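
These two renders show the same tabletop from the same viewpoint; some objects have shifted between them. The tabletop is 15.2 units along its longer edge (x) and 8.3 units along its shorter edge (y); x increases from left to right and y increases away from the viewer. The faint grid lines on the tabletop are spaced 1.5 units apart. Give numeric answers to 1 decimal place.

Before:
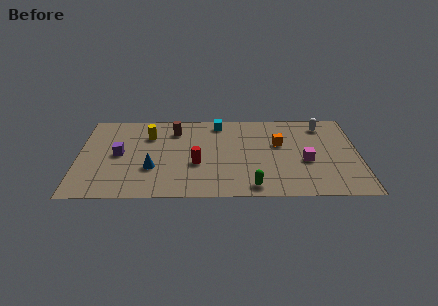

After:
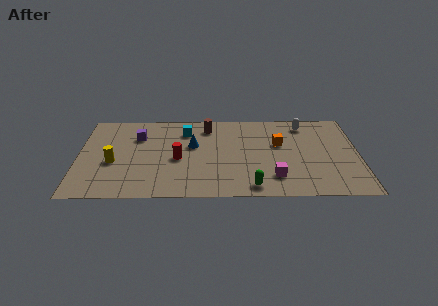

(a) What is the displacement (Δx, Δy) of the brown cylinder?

(1.8, 0.3)

The brown cylinder started near (5.2, 6.5) and ended near (7.0, 6.8).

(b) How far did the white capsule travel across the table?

1.0

The white capsule moved from about (13.3, 6.9) to (12.3, 7.0), a distance of √(1.0² + 0.1²) ≈ 1.0.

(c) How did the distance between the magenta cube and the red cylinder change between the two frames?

-0.4

The distance was about 5.9 in the first image and 5.5 in the second, so they moved 0.4 units closer together.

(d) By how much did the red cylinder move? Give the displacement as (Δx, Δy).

(-1.0, 0.5)

The red cylinder was at about (6.4, 3.2) and moved to about (5.4, 3.7).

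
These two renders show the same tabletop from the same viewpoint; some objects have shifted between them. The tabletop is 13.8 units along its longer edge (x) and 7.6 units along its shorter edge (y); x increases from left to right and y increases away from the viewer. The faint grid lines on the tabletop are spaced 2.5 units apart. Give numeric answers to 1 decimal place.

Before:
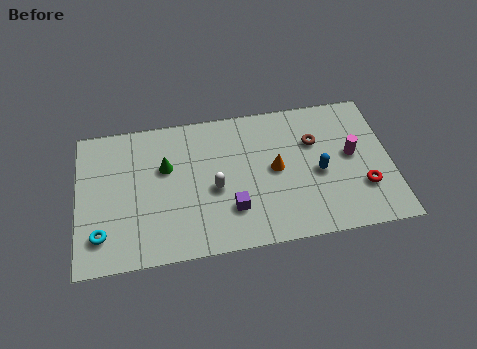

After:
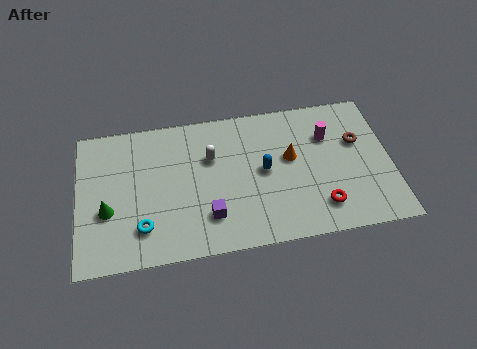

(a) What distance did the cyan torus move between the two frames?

1.8

The cyan torus was near (1.0, 1.7) before and (2.8, 1.8) after, so it travelled √(1.8² + 0.1²) ≈ 1.8 units.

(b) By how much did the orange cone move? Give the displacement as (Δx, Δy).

(0.7, 0.5)

The orange cone started near (8.7, 3.9) and ended near (9.4, 4.4).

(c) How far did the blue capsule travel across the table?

2.5

The blue capsule was near (10.6, 3.4) before and (8.2, 3.9) after, so it travelled √(2.4² + 0.5²) ≈ 2.5 units.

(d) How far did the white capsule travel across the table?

1.7

The white capsule moved from about (6.0, 3.3) to (5.9, 5.0), a distance of √(0.1² + 1.7²) ≈ 1.7.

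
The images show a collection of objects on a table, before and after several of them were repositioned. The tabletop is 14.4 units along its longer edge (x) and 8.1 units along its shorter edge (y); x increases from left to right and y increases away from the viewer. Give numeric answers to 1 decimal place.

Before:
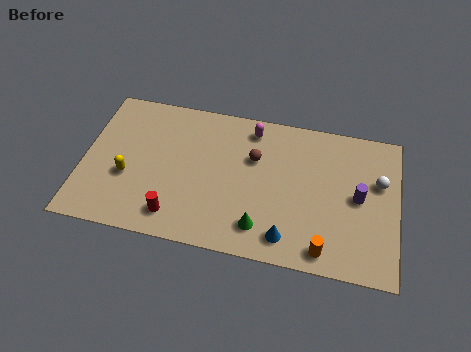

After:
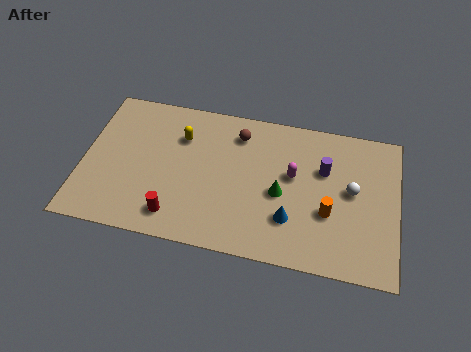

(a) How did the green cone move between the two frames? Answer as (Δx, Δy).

(0.8, 2.0)

The green cone started near (8.3, 1.6) and ended near (9.1, 3.6).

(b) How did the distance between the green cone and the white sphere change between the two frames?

-3.0

The distance was about 6.3 in the first image and 3.3 in the second, so they moved 3.0 units closer together.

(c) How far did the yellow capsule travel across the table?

3.5

From (2.1, 3.1) to (4.4, 5.8), the yellow capsule covered √(2.3² + 2.7²) ≈ 3.5 units.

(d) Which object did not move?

the red cylinder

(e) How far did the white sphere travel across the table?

1.4

The white sphere moved from about (13.5, 5.1) to (12.3, 4.4), a distance of √(1.2² + 0.7²) ≈ 1.4.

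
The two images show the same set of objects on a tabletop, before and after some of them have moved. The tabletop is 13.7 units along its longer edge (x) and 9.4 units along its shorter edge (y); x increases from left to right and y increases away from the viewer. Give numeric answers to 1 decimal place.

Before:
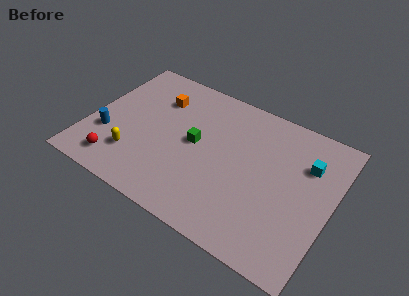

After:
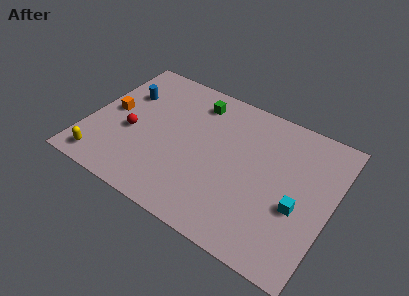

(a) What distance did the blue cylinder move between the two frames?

3.3

From (1.2, 3.1) to (1.7, 6.4), the blue cylinder covered √(0.5² + 3.3²) ≈ 3.3 units.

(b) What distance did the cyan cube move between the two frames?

2.9

The cyan cube moved from about (12.1, 6.6) to (12.0, 3.7), a distance of √(0.1² + 2.9²) ≈ 2.9.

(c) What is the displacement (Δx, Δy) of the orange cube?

(-2.3, -2.1)

The orange cube was at about (3.5, 6.9) and moved to about (1.2, 4.8).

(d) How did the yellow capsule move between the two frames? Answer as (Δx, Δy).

(-1.6, -1.2)

The yellow capsule started near (2.9, 2.4) and ended near (1.3, 1.2).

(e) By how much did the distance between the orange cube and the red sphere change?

-4.0

The distance was about 5.6 in the first image and 1.6 in the second, so they moved 4.0 units closer together.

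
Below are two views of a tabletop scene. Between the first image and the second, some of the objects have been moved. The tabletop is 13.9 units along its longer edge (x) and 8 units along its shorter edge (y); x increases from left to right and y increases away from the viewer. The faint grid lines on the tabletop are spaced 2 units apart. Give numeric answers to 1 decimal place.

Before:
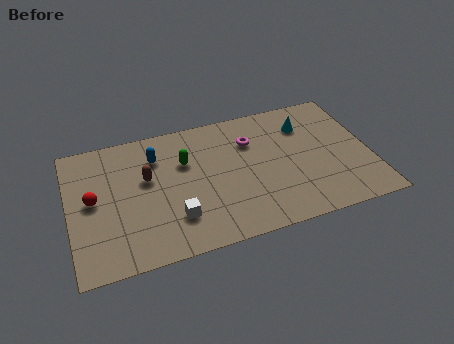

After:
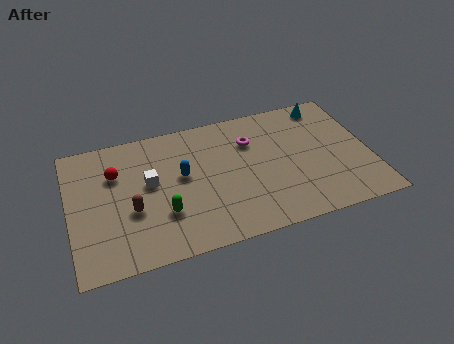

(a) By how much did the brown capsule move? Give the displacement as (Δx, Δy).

(-0.8, -1.7)

The brown capsule was at about (3.6, 4.8) and moved to about (2.8, 3.1).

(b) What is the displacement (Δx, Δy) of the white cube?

(-1.0, 2.4)

The white cube started near (4.7, 2.1) and ended near (3.7, 4.5).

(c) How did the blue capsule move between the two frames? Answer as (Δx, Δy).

(1.1, -1.5)

The blue capsule was at about (4.1, 6.0) and moved to about (5.2, 4.5).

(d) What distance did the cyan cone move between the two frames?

1.5

The cyan cone was near (11.1, 6.0) before and (12.2, 7.0) after, so it travelled √(1.1² + 1.0²) ≈ 1.5 units.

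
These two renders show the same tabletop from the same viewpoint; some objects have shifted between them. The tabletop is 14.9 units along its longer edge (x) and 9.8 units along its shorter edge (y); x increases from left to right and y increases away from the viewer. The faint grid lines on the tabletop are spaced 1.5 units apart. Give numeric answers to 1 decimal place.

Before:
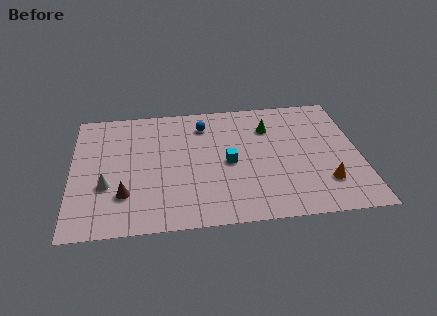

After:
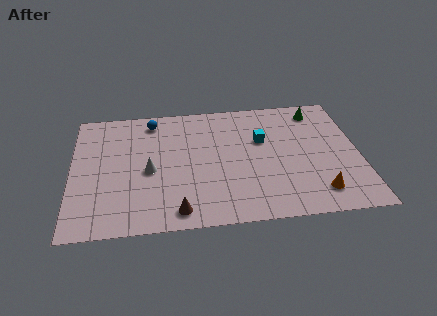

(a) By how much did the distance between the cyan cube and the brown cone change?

+1.0

They were about 5.7 units apart before and 6.7 after — 1.0 units further apart.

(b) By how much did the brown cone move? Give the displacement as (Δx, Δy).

(2.7, -1.5)

The brown cone was at about (2.7, 2.7) and moved to about (5.4, 1.2).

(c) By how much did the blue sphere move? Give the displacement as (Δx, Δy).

(-2.7, 0.6)

From the two frames, the blue sphere sits at roughly (6.9, 7.8) before and (4.2, 8.4) after.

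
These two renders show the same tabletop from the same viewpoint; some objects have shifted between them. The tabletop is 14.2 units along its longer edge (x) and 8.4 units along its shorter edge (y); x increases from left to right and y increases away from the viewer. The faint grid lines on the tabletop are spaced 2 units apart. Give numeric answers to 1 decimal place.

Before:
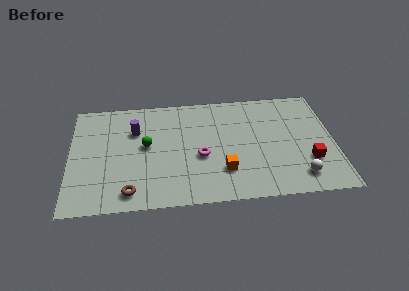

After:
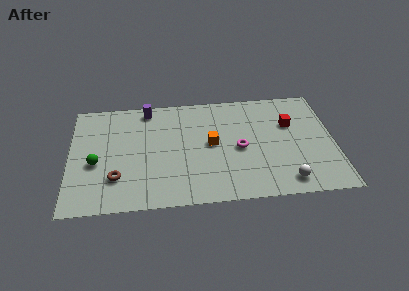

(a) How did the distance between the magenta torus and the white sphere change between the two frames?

-2.0

Before: roughly 5.6 units apart; after: 3.6. That's 2.0 units closer together.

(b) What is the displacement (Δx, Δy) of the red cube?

(-0.9, 2.9)

The red cube started near (12.8, 2.6) and ended near (11.9, 5.5).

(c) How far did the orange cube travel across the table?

2.2

The orange cube moved from about (8.2, 2.3) to (7.6, 4.4), a distance of √(0.6² + 2.1²) ≈ 2.2.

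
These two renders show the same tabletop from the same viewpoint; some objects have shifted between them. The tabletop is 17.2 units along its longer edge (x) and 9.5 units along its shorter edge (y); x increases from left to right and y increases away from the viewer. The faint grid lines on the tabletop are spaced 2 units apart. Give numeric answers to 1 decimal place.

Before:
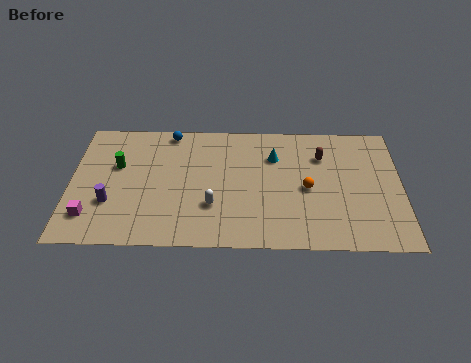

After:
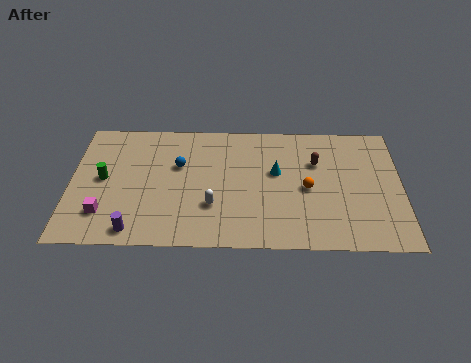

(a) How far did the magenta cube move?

0.7

From (1.1, 2.1) to (1.8, 2.3), the magenta cube covered √(0.7² + 0.2²) ≈ 0.7 units.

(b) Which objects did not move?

the white capsule and the orange sphere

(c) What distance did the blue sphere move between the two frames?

2.6

From (5.1, 8.6) to (5.6, 6.0), the blue sphere covered √(0.5² + 2.6²) ≈ 2.6 units.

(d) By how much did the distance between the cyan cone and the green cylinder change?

+0.8

The distance was about 8.2 in the first image and 9.0 in the second, so they moved 0.8 units further apart.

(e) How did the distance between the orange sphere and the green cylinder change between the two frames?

+0.6

The distance was about 10.0 in the first image and 10.6 in the second, so they moved 0.6 units further apart.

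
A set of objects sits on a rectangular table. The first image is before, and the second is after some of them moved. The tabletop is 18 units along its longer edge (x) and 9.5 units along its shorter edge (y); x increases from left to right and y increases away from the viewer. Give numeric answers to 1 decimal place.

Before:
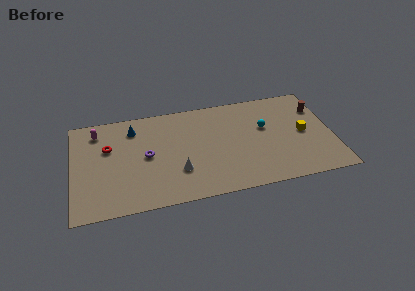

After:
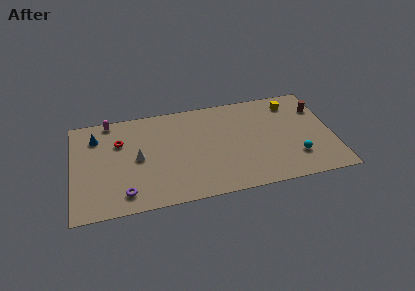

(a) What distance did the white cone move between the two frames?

3.2

From (7.2, 2.9) to (4.5, 4.7), the white cone covered √(2.7² + 1.8²) ≈ 3.2 units.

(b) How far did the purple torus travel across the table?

3.6

From (5.1, 4.8) to (3.5, 1.6), the purple torus covered √(1.6² + 3.2²) ≈ 3.6 units.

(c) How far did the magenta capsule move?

1.3

The magenta capsule was near (1.8, 7.8) before and (2.7, 8.7) after, so it travelled √(0.9² + 0.9²) ≈ 1.3 units.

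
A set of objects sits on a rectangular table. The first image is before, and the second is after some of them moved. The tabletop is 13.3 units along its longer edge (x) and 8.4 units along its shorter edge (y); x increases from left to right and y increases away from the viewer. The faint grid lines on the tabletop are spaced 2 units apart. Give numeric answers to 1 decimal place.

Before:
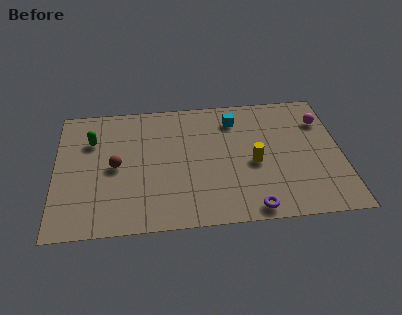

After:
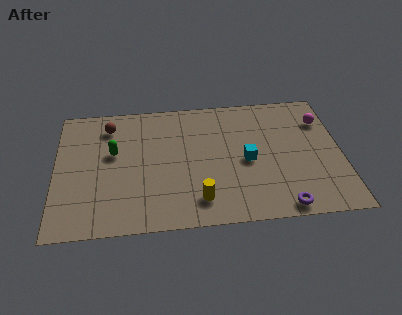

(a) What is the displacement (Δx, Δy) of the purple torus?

(1.4, 0.0)

From the two frames, the purple torus sits at roughly (9.0, 0.8) before and (10.4, 0.8) after.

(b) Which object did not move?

the magenta sphere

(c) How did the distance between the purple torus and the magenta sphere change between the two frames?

-0.6

The distance was about 6.4 in the first image and 5.8 in the second, so they moved 0.6 units closer together.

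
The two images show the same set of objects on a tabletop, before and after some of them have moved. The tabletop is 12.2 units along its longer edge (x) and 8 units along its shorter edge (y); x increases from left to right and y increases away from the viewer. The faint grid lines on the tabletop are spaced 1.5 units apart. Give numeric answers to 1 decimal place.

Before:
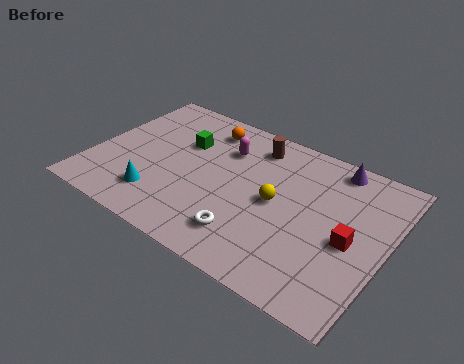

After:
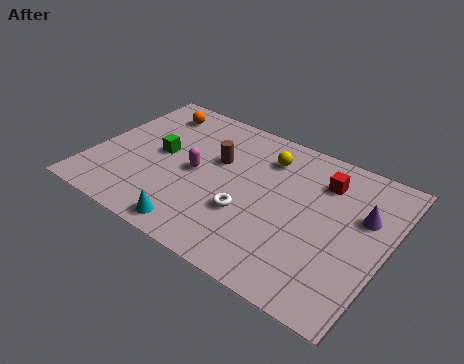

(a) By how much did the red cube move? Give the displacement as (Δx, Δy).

(-1.5, 2.5)

The red cube was at about (10.8, 3.6) and moved to about (9.3, 6.1).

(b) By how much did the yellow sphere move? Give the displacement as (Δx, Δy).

(-0.8, 2.2)

From the two frames, the yellow sphere sits at roughly (7.7, 4.0) before and (6.9, 6.2) after.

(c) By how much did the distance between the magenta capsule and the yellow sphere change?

+0.4

They were about 3.1 units apart before and 3.5 after — 0.4 units further apart.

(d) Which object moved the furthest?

the red cube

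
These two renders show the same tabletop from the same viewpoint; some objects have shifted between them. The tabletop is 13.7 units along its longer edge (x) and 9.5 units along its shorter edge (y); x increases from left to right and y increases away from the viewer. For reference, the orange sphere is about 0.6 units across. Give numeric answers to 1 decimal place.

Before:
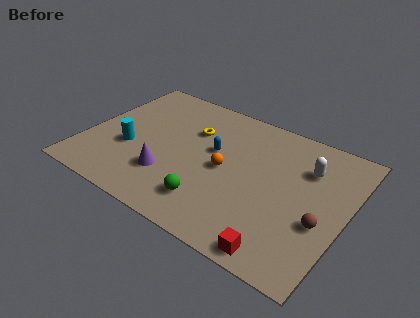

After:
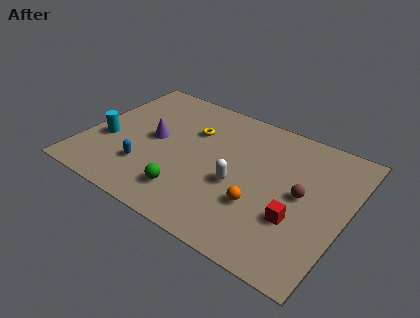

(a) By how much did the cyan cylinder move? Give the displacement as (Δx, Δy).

(-1.2, 0.0)

The cyan cylinder started near (2.4, 3.6) and ended near (1.2, 3.6).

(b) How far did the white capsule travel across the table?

4.3

The white capsule was near (11.4, 6.8) before and (8.2, 3.9) after, so it travelled √(3.2² + 2.9²) ≈ 4.3 units.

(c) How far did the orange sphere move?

2.6

The orange sphere was near (7.4, 4.6) before and (9.5, 3.1) after, so it travelled √(2.1² + 1.5²) ≈ 2.6 units.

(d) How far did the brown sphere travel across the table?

1.8

The brown sphere moved from about (12.6, 3.6) to (11.4, 4.9), a distance of √(1.2² + 1.3²) ≈ 1.8.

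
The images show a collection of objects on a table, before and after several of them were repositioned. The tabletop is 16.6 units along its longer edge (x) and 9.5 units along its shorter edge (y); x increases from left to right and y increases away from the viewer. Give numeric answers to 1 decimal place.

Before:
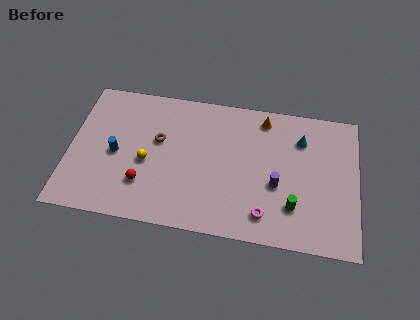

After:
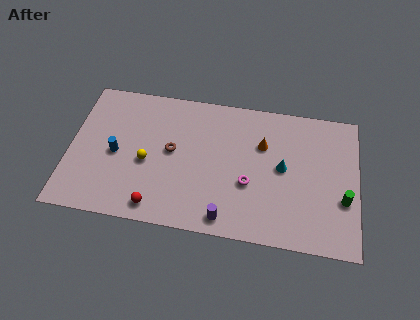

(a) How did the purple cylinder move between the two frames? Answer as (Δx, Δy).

(-2.8, -2.7)

The purple cylinder was at about (12.0, 3.8) and moved to about (9.2, 1.1).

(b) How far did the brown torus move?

1.0

From (5.1, 5.7) to (5.9, 5.1), the brown torus covered √(0.8² + 0.6²) ≈ 1.0 units.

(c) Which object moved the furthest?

the purple cylinder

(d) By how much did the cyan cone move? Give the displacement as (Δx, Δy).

(-1.0, -2.1)

The cyan cone started near (13.3, 7.1) and ended near (12.3, 5.0).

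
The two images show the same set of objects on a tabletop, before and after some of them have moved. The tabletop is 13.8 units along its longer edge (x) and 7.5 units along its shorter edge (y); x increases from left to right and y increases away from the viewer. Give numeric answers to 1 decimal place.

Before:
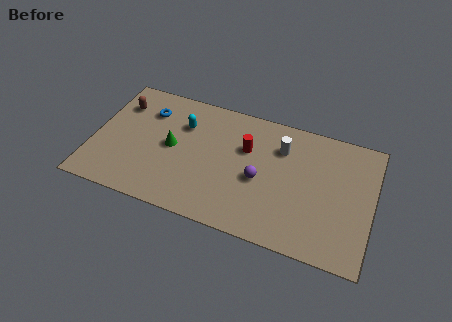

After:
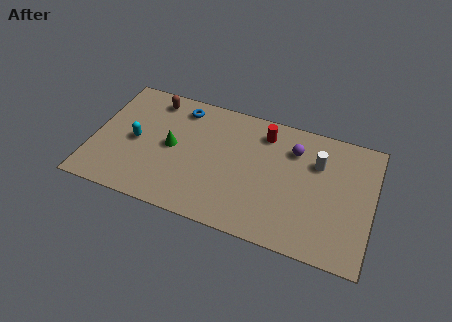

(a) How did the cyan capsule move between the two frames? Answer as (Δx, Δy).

(-2.2, -1.7)

The cyan capsule started near (4.3, 5.3) and ended near (2.1, 3.6).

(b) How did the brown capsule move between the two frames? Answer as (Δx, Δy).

(1.6, 0.8)

The brown capsule was at about (1.1, 5.6) and moved to about (2.7, 6.4).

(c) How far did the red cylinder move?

1.4

The red cylinder moved from about (7.5, 4.9) to (8.3, 6.1), a distance of √(0.8² + 1.2²) ≈ 1.4.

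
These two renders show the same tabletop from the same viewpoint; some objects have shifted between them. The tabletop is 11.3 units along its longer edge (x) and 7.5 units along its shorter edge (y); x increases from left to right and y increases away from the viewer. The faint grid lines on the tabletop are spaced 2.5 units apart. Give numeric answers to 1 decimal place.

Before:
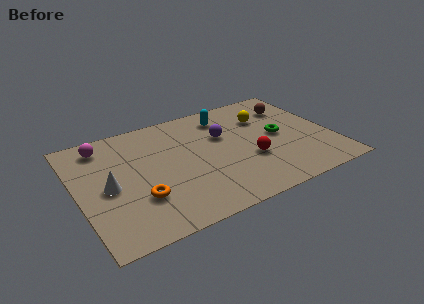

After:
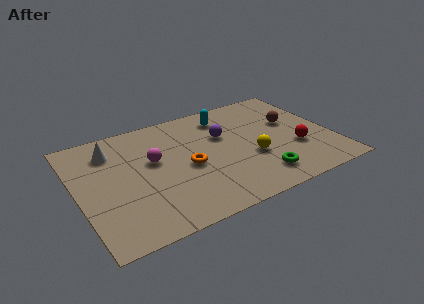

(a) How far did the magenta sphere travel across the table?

2.8

The magenta sphere moved from about (1.4, 6.3) to (3.4, 4.4), a distance of √(2.0² + 1.9²) ≈ 2.8.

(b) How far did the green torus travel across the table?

2.7

The green torus moved from about (9.0, 3.8) to (7.7, 1.4), a distance of √(1.3² + 2.4²) ≈ 2.7.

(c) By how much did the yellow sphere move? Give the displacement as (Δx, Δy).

(-1.0, -2.5)

From the two frames, the yellow sphere sits at roughly (8.6, 5.3) before and (7.6, 2.8) after.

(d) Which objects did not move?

the cyan capsule and the purple sphere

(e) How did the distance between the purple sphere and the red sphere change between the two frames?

+1.4

The distance was about 2.3 in the first image and 3.7 in the second, so they moved 1.4 units further apart.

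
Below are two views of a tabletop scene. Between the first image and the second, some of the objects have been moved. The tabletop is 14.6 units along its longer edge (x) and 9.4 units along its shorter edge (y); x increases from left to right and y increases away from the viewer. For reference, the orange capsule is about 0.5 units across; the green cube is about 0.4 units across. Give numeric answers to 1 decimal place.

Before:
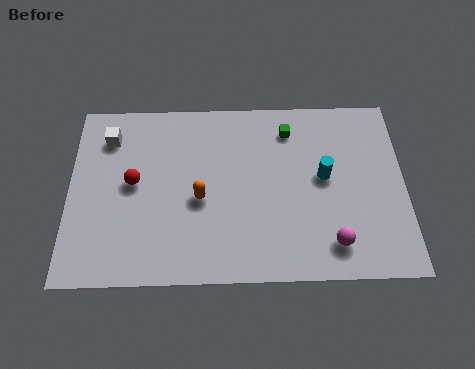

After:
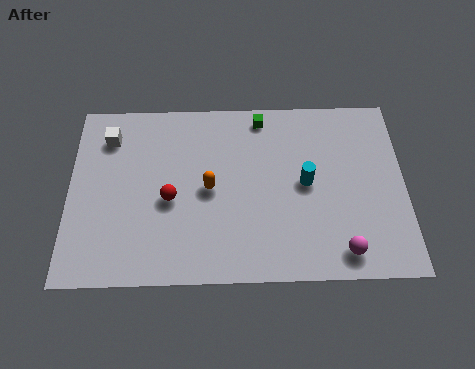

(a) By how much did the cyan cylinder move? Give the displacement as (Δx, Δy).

(-0.8, -0.3)

From the two frames, the cyan cylinder sits at roughly (11.1, 5.1) before and (10.3, 4.8) after.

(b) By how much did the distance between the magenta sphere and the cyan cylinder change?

+0.4

Before: roughly 3.4 units apart; after: 3.8. That's 0.4 units further apart.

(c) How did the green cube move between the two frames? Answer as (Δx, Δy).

(-1.2, 0.7)

The green cube started near (9.6, 7.6) and ended near (8.4, 8.3).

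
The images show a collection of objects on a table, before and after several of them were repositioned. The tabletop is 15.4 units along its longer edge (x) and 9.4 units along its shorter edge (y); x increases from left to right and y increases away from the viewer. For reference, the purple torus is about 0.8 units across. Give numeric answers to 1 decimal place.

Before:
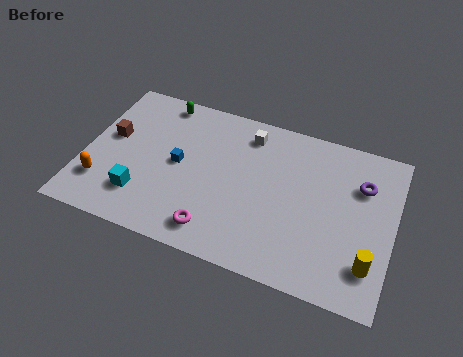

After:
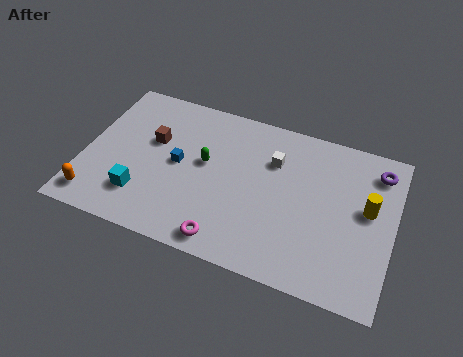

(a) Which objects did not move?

the blue cube and the cyan cube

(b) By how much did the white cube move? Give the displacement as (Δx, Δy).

(1.4, -1.2)

The white cube was at about (7.9, 7.8) and moved to about (9.3, 6.6).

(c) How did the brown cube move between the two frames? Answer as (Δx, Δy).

(2.1, 0.4)

The brown cube was at about (1.2, 5.4) and moved to about (3.3, 5.8).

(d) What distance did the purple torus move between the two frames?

1.3

From (13.7, 6.6) to (14.4, 7.7), the purple torus covered √(0.7² + 1.1²) ≈ 1.3 units.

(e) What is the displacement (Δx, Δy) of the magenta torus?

(0.6, -0.4)

The magenta torus started near (6.9, 1.5) and ended near (7.5, 1.1).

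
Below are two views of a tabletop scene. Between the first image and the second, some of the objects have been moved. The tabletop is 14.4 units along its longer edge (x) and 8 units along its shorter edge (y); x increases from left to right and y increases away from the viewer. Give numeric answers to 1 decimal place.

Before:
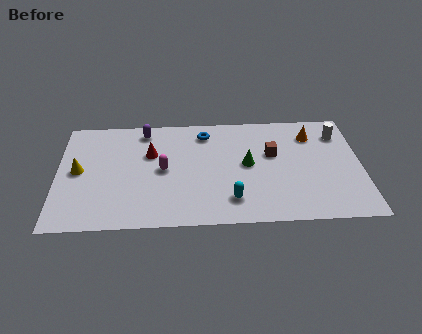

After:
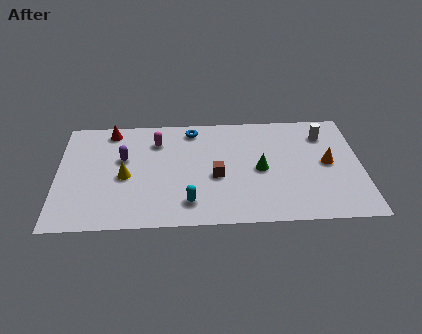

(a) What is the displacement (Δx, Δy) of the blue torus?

(-0.6, 0.3)

The blue torus was at about (7.0, 6.6) and moved to about (6.4, 6.9).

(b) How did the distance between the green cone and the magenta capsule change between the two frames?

+1.4

The distance was about 4.0 in the first image and 5.4 in the second, so they moved 1.4 units further apart.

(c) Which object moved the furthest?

the brown cube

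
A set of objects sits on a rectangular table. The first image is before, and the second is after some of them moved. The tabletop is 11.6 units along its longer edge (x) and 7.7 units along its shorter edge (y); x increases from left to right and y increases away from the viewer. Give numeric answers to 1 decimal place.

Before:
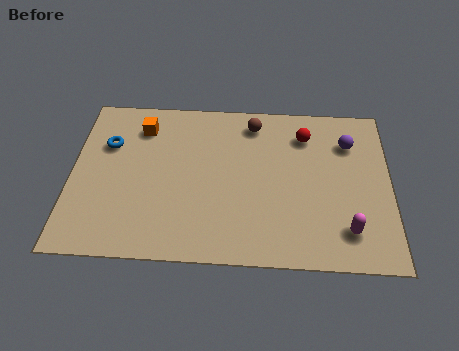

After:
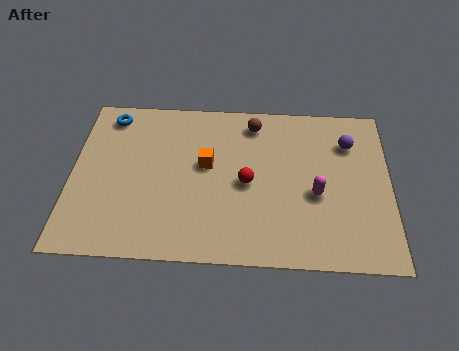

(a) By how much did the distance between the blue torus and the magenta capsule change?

-1.1

The distance was about 9.4 in the first image and 8.3 in the second, so they moved 1.1 units closer together.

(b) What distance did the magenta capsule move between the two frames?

1.9

From (10.0, 1.6) to (8.9, 3.2), the magenta capsule covered √(1.1² + 1.6²) ≈ 1.9 units.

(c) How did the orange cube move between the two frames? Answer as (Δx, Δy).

(2.4, -1.7)

From the two frames, the orange cube sits at roughly (2.5, 6.1) before and (4.9, 4.4) after.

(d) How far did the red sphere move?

3.2

The red sphere moved from about (8.5, 6.0) to (6.4, 3.6), a distance of √(2.1² + 2.4²) ≈ 3.2.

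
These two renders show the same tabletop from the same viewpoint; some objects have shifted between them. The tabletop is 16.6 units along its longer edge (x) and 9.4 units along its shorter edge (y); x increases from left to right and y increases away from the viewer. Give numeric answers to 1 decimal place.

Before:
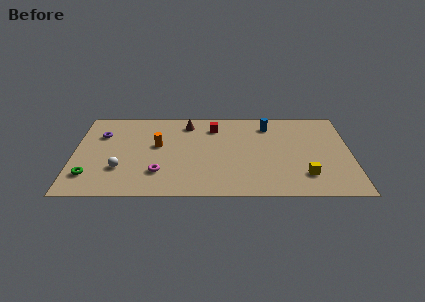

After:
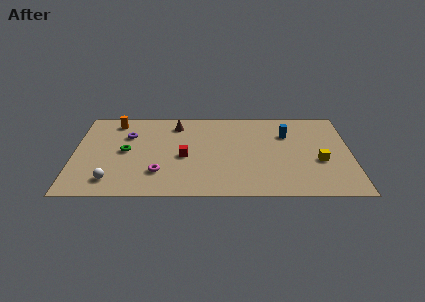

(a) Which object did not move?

the magenta torus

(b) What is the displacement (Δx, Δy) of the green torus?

(2.1, 2.6)

The green torus was at about (1.0, 2.2) and moved to about (3.1, 4.8).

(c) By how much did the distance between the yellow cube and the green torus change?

-1.1

They were about 12.8 units apart before and 11.7 after — 1.1 units closer together.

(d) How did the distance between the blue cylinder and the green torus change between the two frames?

-2.1

The distance was about 12.0 in the first image and 9.9 in the second, so they moved 2.1 units closer together.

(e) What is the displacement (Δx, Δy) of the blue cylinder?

(1.1, -1.0)

The blue cylinder started near (11.7, 7.6) and ended near (12.8, 6.6).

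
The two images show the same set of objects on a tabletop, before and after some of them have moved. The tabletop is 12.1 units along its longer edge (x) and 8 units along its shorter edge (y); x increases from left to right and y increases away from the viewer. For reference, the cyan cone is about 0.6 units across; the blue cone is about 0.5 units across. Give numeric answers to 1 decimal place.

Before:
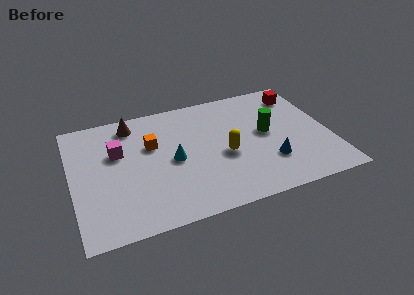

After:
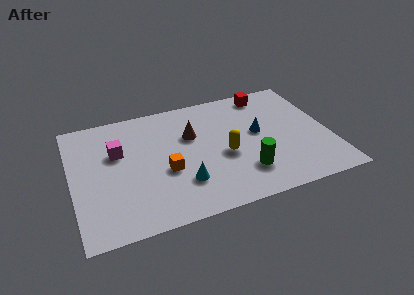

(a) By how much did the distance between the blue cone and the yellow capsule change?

-0.3

They were about 2.3 units apart before and 2.0 after — 0.3 units closer together.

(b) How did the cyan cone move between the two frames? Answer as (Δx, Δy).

(0.3, -1.6)

The cyan cone started near (4.7, 3.8) and ended near (5.0, 2.2).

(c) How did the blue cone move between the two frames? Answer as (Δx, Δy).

(-0.3, 2.1)

From the two frames, the blue cone sits at roughly (9.1, 2.3) before and (8.8, 4.4) after.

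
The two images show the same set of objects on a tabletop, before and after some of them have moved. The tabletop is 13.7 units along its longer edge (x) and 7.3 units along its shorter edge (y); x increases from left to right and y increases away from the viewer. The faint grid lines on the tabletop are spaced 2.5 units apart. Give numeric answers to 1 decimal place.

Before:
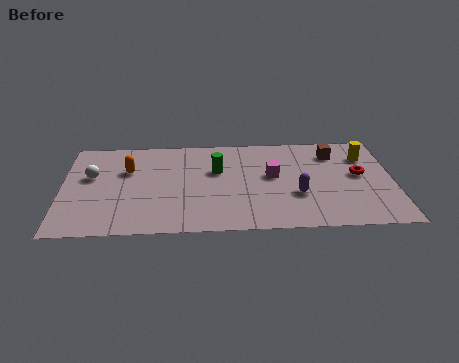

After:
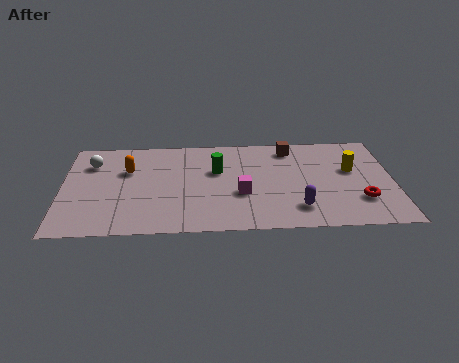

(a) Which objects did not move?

the green cylinder and the orange capsule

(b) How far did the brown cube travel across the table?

1.9

The brown cube was near (11.3, 5.7) before and (9.5, 6.2) after, so it travelled √(1.8² + 0.5²) ≈ 1.9 units.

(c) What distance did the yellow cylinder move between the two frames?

1.2

From (12.6, 5.4) to (12.0, 4.4), the yellow cylinder covered √(0.6² + 1.0²) ≈ 1.2 units.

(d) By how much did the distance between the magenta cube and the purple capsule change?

+0.8

They were about 1.8 units apart before and 2.6 after — 0.8 units further apart.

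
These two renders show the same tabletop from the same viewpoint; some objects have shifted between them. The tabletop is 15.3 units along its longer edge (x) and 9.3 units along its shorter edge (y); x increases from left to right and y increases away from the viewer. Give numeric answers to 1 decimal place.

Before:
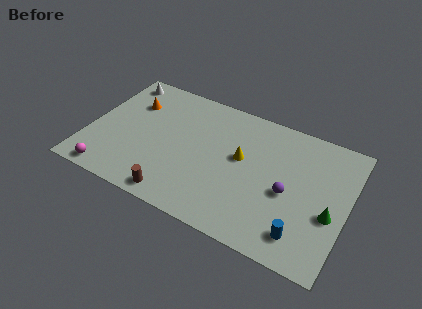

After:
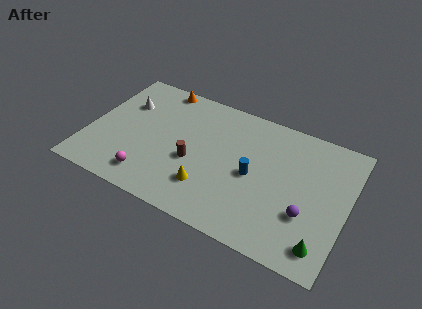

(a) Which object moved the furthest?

the blue cylinder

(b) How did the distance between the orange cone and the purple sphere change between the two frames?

+0.9

They were about 10.0 units apart before and 10.9 after — 0.9 units further apart.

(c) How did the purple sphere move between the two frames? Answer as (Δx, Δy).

(1.2, -1.0)

The purple sphere started near (11.9, 4.1) and ended near (13.1, 3.1).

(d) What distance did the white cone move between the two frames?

1.8

The white cone was near (1.2, 8.1) before and (1.8, 6.4) after, so it travelled √(0.6² + 1.7²) ≈ 1.8 units.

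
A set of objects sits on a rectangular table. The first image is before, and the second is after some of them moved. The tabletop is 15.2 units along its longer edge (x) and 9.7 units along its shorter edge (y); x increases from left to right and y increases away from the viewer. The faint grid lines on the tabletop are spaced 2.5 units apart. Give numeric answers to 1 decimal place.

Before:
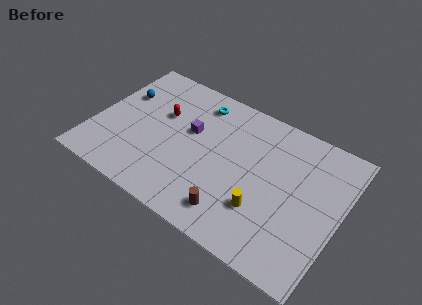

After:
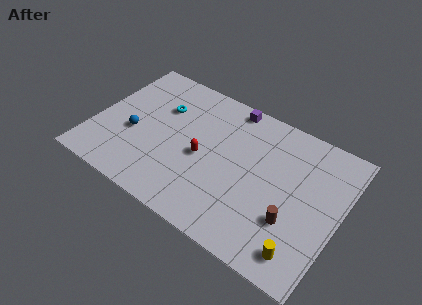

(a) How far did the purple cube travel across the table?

3.6

The purple cube was near (5.8, 5.8) before and (7.8, 8.8) after, so it travelled √(2.0² + 3.0²) ≈ 3.6 units.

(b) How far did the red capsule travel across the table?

3.4

From (3.9, 6.1) to (6.8, 4.4), the red capsule covered √(2.9² + 1.7²) ≈ 3.4 units.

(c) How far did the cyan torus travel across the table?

2.6

The cyan torus was near (5.9, 8.1) before and (3.8, 6.6) after, so it travelled √(2.1² + 1.5²) ≈ 2.6 units.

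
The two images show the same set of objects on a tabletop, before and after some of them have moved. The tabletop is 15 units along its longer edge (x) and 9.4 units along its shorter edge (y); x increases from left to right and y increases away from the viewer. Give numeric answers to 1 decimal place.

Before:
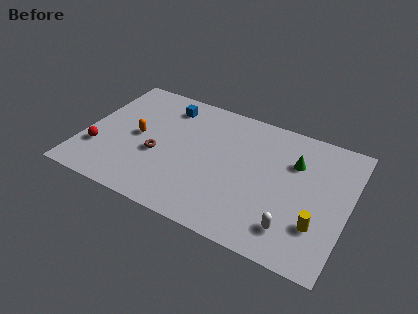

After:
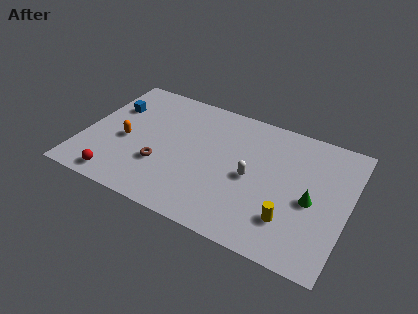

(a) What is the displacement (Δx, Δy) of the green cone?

(1.2, -2.3)

The green cone started near (11.8, 6.5) and ended near (13.0, 4.2).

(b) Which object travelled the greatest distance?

the white capsule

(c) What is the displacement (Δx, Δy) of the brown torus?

(0.3, -0.7)

From the two frames, the brown torus sits at roughly (4.3, 3.8) before and (4.6, 3.1) after.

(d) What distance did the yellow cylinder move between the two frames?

1.5

From (13.5, 2.7) to (12.0, 2.4), the yellow cylinder covered √(1.5² + 0.3²) ≈ 1.5 units.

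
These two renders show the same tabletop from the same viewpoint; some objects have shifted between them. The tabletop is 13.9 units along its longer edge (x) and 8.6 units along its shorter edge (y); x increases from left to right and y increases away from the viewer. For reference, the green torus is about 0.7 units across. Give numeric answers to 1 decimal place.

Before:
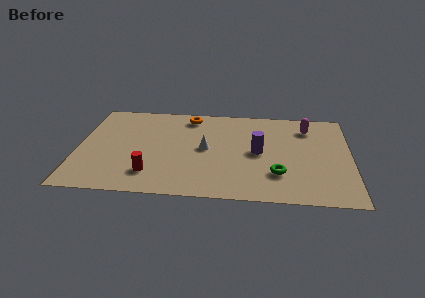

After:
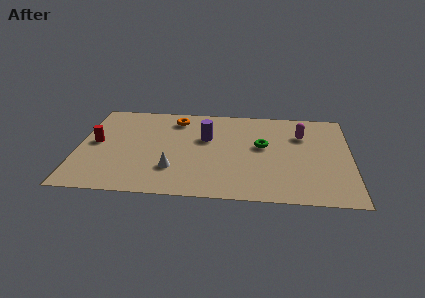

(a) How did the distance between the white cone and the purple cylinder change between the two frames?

+0.7

Before: roughly 2.7 units apart; after: 3.4. That's 0.7 units further apart.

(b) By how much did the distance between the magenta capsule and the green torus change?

-2.3

Before: roughly 4.6 units apart; after: 2.3. That's 2.3 units closer together.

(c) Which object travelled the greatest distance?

the red cylinder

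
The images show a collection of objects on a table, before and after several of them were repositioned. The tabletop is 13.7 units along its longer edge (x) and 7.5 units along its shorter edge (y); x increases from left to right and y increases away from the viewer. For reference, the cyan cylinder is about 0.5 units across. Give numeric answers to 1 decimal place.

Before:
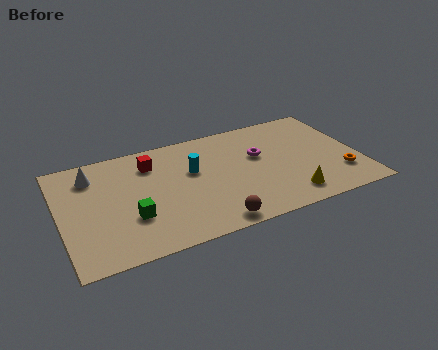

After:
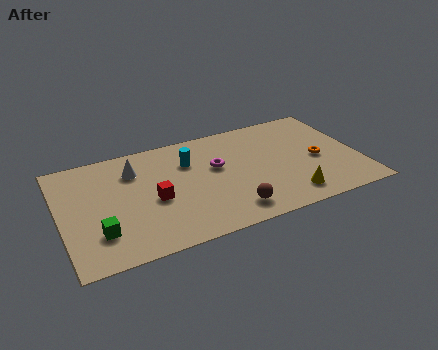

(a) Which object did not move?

the yellow cone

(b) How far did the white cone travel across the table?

1.9

The white cone moved from about (1.6, 5.9) to (3.5, 5.6), a distance of √(1.9² + 0.3²) ≈ 1.9.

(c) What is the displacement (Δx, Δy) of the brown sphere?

(0.9, 0.5)

The brown sphere started near (6.6, 0.8) and ended near (7.5, 1.3).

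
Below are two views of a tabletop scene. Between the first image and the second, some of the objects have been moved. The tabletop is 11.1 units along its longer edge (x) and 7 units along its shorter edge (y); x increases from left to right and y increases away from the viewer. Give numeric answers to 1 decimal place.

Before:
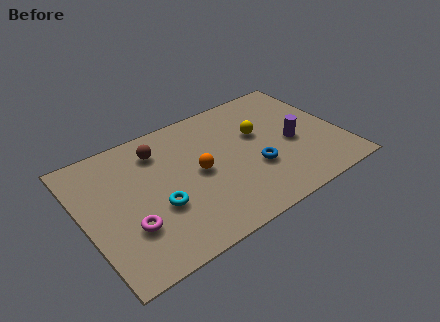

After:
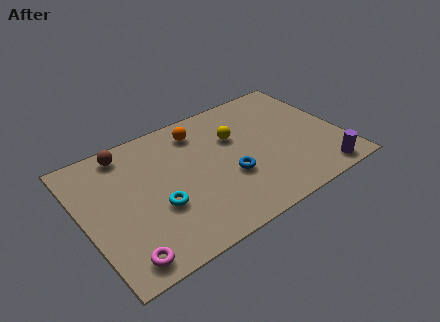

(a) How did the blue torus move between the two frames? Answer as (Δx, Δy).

(-1.1, 0.1)

The blue torus was at about (7.2, 2.5) and moved to about (6.1, 2.6).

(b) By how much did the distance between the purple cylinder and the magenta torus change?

+1.2

The distance was about 7.4 in the first image and 8.6 in the second, so they moved 1.2 units further apart.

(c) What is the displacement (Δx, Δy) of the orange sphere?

(0.4, 2.2)

The orange sphere was at about (4.9, 3.5) and moved to about (5.3, 5.7).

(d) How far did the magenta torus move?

1.4

From (1.7, 2.2) to (1.2, 0.9), the magenta torus covered √(0.5² + 1.3²) ≈ 1.4 units.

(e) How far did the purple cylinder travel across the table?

2.4

The purple cylinder moved from about (9.0, 3.1) to (9.8, 0.8), a distance of √(0.8² + 2.3²) ≈ 2.4.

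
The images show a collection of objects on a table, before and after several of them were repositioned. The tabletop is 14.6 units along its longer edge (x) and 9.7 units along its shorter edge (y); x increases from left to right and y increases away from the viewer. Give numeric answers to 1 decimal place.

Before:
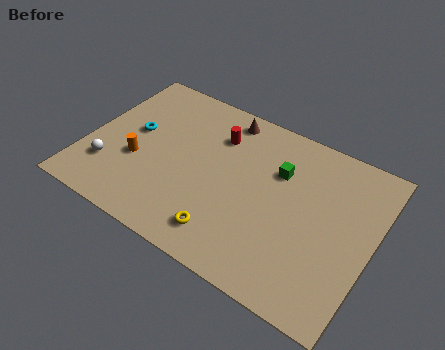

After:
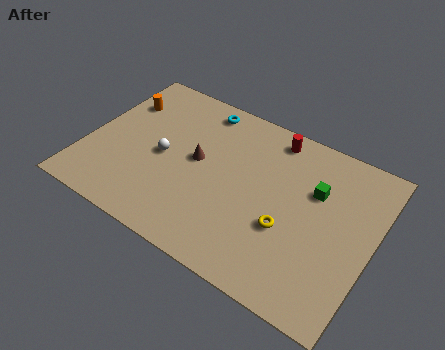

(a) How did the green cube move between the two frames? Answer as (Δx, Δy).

(1.9, -0.2)

From the two frames, the green cube sits at roughly (9.6, 6.6) before and (11.5, 6.4) after.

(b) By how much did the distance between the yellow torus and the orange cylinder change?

+4.5

The distance was about 5.4 in the first image and 9.9 in the second, so they moved 4.5 units further apart.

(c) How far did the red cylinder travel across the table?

3.0

The red cylinder was near (6.3, 7.2) before and (9.0, 8.5) after, so it travelled √(2.7² + 1.3²) ≈ 3.0 units.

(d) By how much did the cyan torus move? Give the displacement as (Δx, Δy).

(3.0, 3.1)

The cyan torus started near (2.2, 5.4) and ended near (5.2, 8.5).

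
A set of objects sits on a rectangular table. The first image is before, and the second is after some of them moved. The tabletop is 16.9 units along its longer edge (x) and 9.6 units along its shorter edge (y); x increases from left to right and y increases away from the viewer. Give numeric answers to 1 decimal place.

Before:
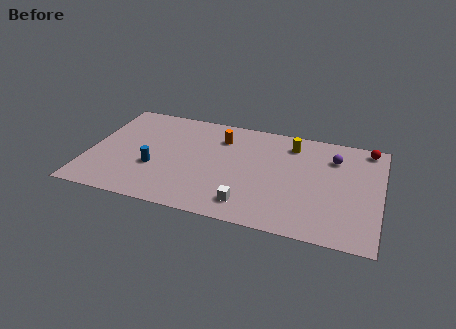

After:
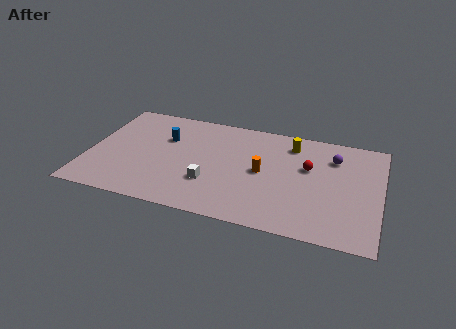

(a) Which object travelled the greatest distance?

the red sphere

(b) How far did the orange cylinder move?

3.6

The orange cylinder was near (7.5, 7.3) before and (10.1, 4.8) after, so it travelled √(2.6² + 2.5²) ≈ 3.6 units.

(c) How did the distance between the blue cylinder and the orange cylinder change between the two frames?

+0.8

The distance was about 5.2 in the first image and 6.0 in the second, so they moved 0.8 units further apart.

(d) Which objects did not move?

the yellow cylinder and the purple sphere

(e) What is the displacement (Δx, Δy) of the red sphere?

(-3.3, -2.7)

The red sphere started near (16.0, 8.6) and ended near (12.7, 5.9).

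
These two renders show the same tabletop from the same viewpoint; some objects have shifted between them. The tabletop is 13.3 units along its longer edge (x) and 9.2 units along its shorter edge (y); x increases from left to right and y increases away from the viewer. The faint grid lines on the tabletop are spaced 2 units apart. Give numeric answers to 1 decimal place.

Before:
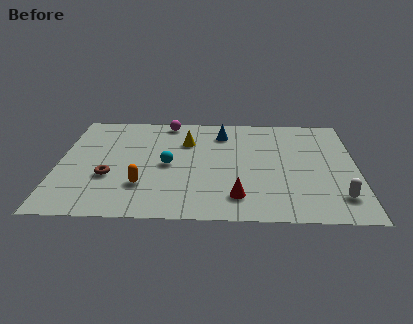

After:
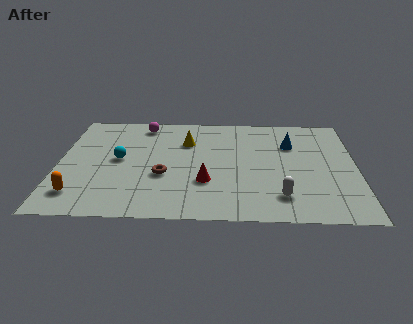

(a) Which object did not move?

the yellow cone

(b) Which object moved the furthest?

the blue cone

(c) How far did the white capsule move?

2.5

The white capsule moved from about (12.4, 1.9) to (9.9, 1.9), a distance of √(2.5² + 0.0²) ≈ 2.5.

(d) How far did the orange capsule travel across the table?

2.9

The orange capsule moved from about (3.8, 2.6) to (1.0, 1.8), a distance of √(2.8² + 0.8²) ≈ 2.9.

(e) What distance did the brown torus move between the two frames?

2.4

The brown torus was near (2.3, 3.3) before and (4.7, 3.5) after, so it travelled √(2.4² + 0.2²) ≈ 2.4 units.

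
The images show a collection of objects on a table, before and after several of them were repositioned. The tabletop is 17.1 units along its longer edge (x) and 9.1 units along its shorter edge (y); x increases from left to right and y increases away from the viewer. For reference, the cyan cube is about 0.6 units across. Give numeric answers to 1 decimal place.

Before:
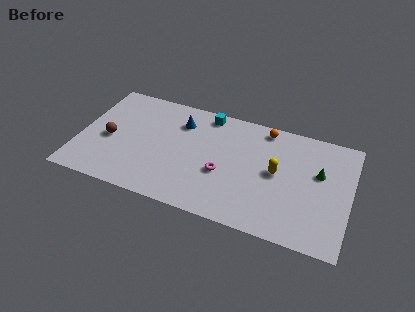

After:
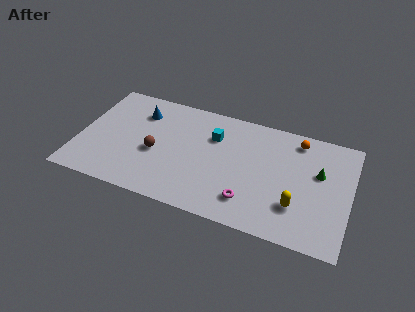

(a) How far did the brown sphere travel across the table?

3.0

The brown sphere was near (1.9, 4.1) before and (4.9, 3.9) after, so it travelled √(3.0² + 0.2²) ≈ 3.0 units.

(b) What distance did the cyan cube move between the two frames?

1.8

From (7.8, 8.1) to (8.4, 6.4), the cyan cube covered √(0.6² + 1.7²) ≈ 1.8 units.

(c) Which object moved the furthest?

the brown sphere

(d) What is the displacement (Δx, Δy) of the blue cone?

(-2.6, 0.0)

The blue cone was at about (6.2, 6.9) and moved to about (3.6, 6.9).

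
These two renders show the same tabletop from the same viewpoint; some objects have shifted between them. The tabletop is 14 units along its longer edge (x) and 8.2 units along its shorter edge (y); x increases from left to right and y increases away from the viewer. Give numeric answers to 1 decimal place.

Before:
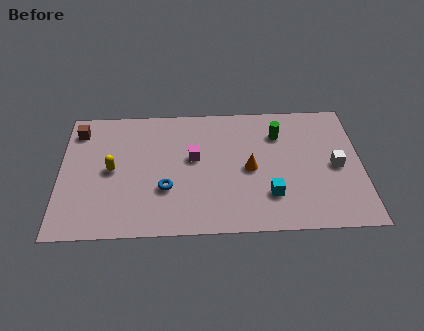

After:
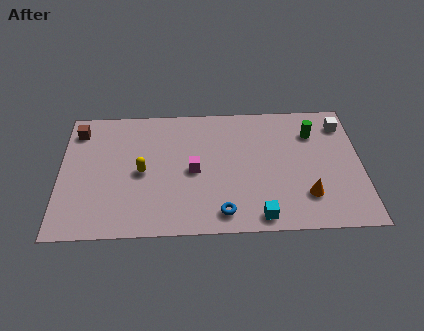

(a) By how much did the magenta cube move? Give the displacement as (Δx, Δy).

(0.0, -0.8)

From the two frames, the magenta cube sits at roughly (6.2, 4.7) before and (6.2, 3.9) after.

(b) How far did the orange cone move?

3.2

The orange cone moved from about (8.8, 3.9) to (11.4, 2.1), a distance of √(2.6² + 1.8²) ≈ 3.2.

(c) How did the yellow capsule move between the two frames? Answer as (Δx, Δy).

(1.4, -0.2)

The yellow capsule started near (2.4, 4.1) and ended near (3.8, 3.9).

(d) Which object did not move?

the brown cube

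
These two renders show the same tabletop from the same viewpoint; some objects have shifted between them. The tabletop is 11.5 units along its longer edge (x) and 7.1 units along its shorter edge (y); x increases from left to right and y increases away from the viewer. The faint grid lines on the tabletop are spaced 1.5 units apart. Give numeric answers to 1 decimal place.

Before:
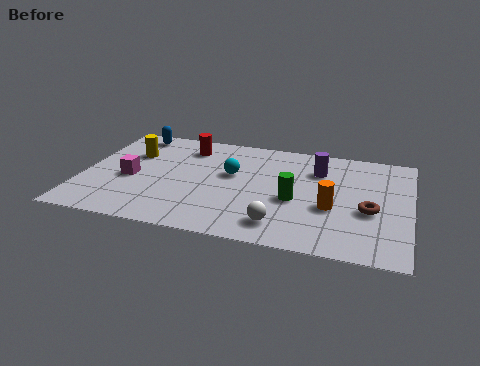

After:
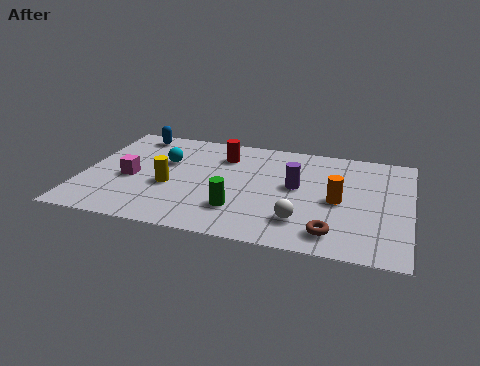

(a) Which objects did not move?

the magenta cube and the blue capsule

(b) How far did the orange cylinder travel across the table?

0.5

The orange cylinder was near (8.8, 2.8) before and (9.0, 3.3) after, so it travelled √(0.2² + 0.5²) ≈ 0.5 units.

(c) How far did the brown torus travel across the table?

2.1

From (10.1, 2.9) to (8.9, 1.2), the brown torus covered √(1.2² + 1.7²) ≈ 2.1 units.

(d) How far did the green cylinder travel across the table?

2.2

The green cylinder moved from about (7.5, 3.0) to (5.6, 1.9), a distance of √(1.9² + 1.1²) ≈ 2.2.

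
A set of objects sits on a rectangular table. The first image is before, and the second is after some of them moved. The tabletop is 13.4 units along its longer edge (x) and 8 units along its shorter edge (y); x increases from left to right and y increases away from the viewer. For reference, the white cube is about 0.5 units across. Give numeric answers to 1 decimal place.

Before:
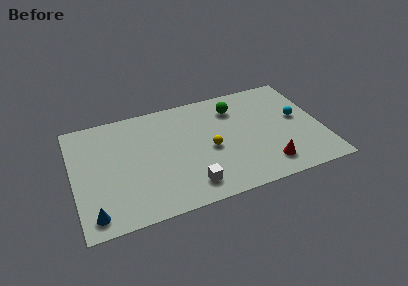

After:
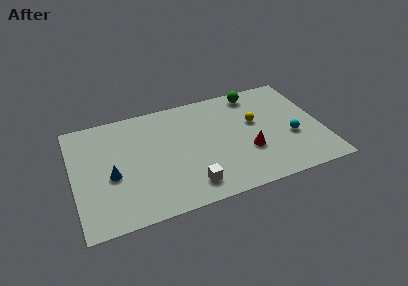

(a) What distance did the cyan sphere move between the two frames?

1.4

From (12.2, 4.4) to (11.7, 3.1), the cyan sphere covered √(0.5² + 1.3²) ≈ 1.4 units.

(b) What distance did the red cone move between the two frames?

1.6

The red cone moved from about (10.2, 1.5) to (9.3, 2.8), a distance of √(0.9² + 1.3²) ≈ 1.6.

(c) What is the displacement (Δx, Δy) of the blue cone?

(1.1, 2.3)

From the two frames, the blue cone sits at roughly (0.9, 1.1) before and (2.0, 3.4) after.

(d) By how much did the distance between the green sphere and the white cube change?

+1.3

They were about 5.6 units apart before and 6.9 after — 1.3 units further apart.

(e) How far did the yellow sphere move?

2.9

The yellow sphere moved from about (7.3, 3.6) to (9.9, 4.8), a distance of √(2.6² + 1.2²) ≈ 2.9.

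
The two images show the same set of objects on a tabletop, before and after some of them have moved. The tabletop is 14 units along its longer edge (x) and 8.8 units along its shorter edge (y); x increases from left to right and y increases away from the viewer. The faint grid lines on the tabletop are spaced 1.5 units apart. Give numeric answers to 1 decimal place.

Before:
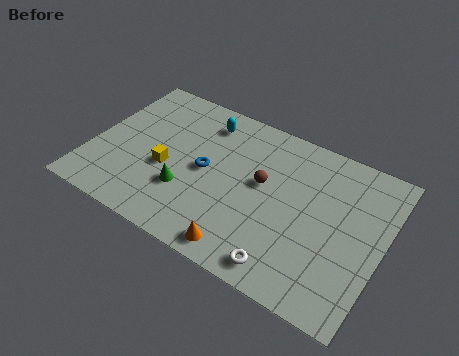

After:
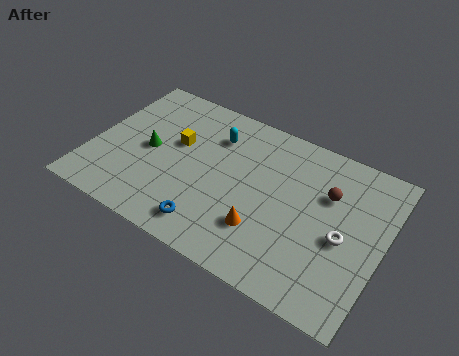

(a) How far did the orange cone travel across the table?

1.7

The orange cone was near (7.9, 1.0) before and (8.6, 2.5) after, so it travelled √(0.7² + 1.5²) ≈ 1.7 units.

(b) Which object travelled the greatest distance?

the white torus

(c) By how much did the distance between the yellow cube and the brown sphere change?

+2.6

The distance was about 4.7 in the first image and 7.3 in the second, so they moved 2.6 units further apart.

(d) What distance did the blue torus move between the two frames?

3.1

The blue torus moved from about (5.5, 4.4) to (6.2, 1.4), a distance of √(0.7² + 3.0²) ≈ 3.1.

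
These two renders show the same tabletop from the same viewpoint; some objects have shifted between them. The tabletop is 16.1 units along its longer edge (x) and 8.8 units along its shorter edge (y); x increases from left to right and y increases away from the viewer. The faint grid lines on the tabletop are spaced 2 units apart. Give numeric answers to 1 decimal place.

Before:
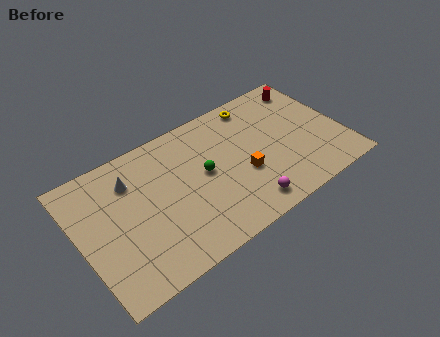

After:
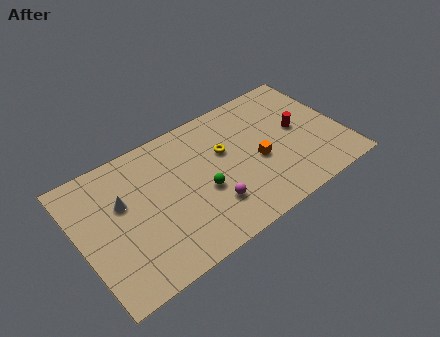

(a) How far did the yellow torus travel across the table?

3.3

From (11.4, 7.7) to (9.0, 5.5), the yellow torus covered √(2.4² + 2.2²) ≈ 3.3 units.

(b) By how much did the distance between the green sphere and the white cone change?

+0.4

They were about 4.6 units apart before and 5.0 after — 0.4 units further apart.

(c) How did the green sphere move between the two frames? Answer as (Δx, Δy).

(-0.3, -1.1)

From the two frames, the green sphere sits at roughly (7.6, 4.7) before and (7.3, 3.6) after.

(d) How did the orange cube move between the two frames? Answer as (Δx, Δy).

(1.0, 0.4)

From the two frames, the orange cube sits at roughly (9.8, 3.4) before and (10.8, 3.8) after.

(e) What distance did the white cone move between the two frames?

1.3

The white cone was near (3.4, 6.6) before and (2.7, 5.5) after, so it travelled √(0.7² + 1.1²) ≈ 1.3 units.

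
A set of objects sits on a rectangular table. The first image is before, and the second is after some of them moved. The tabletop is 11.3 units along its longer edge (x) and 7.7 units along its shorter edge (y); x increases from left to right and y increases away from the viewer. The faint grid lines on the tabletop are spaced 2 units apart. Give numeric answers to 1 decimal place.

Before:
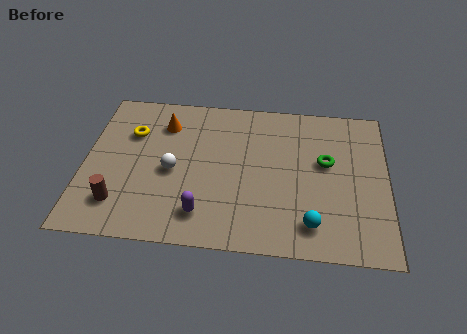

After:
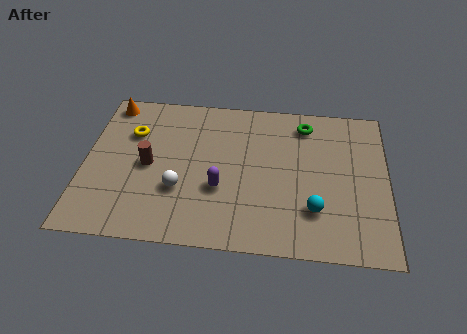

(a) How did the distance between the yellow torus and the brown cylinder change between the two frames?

-1.9

Before: roughly 3.6 units apart; after: 1.7. That's 1.9 units closer together.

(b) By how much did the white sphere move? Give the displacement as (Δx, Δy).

(0.3, -0.9)

The white sphere was at about (3.3, 3.5) and moved to about (3.6, 2.6).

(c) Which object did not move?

the yellow torus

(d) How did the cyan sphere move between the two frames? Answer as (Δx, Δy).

(0.1, 0.7)

The cyan sphere was at about (8.5, 1.4) and moved to about (8.6, 2.1).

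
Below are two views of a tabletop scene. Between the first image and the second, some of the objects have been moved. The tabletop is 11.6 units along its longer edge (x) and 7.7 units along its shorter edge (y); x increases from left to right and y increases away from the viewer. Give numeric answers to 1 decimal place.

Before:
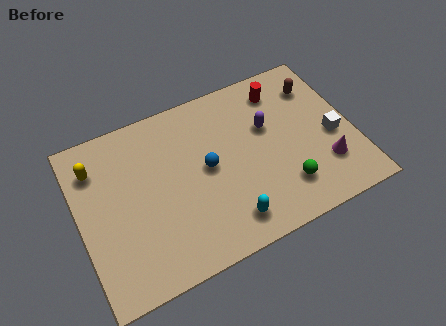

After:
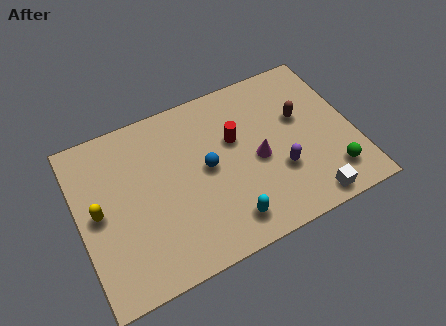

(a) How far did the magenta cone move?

3.0

The magenta cone was near (10.2, 2.1) before and (7.5, 3.5) after, so it travelled √(2.7² + 1.4²) ≈ 3.0 units.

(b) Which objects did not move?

the cyan capsule and the blue sphere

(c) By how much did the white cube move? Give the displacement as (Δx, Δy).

(-1.4, -2.5)

The white cube was at about (10.7, 3.3) and moved to about (9.3, 0.8).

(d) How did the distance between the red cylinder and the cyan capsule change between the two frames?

-2.2

They were about 5.8 units apart before and 3.6 after — 2.2 units closer together.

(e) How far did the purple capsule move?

2.2

The purple capsule was near (8.1, 4.8) before and (8.3, 2.6) after, so it travelled √(0.2² + 2.2²) ≈ 2.2 units.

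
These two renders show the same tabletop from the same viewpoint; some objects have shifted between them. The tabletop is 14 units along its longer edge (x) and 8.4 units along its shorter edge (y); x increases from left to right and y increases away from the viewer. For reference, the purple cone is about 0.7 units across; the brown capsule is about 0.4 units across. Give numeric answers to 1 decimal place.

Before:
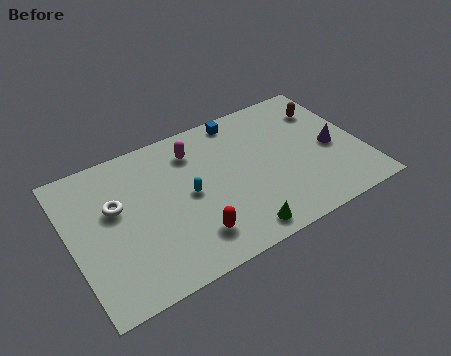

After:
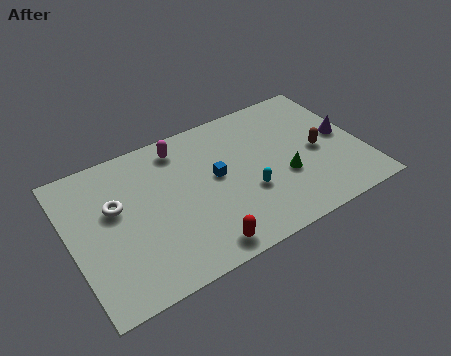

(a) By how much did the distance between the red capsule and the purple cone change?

+0.7

The distance was about 7.5 in the first image and 8.2 in the second, so they moved 0.7 units further apart.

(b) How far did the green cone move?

3.3

From (7.5, 1.0) to (10.1, 3.1), the green cone covered √(2.6² + 2.1²) ≈ 3.3 units.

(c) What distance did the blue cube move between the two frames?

3.3

From (8.6, 7.5) to (7.0, 4.6), the blue cube covered √(1.6² + 2.9²) ≈ 3.3 units.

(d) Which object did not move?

the white torus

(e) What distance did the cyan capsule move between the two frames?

3.0

The cyan capsule was near (5.6, 4.2) before and (8.3, 3.0) after, so it travelled √(2.7² + 1.2²) ≈ 3.0 units.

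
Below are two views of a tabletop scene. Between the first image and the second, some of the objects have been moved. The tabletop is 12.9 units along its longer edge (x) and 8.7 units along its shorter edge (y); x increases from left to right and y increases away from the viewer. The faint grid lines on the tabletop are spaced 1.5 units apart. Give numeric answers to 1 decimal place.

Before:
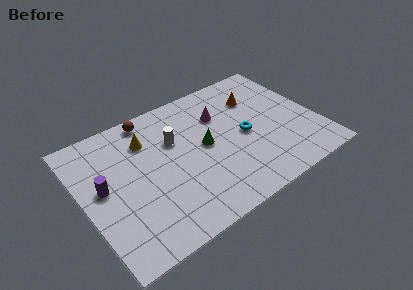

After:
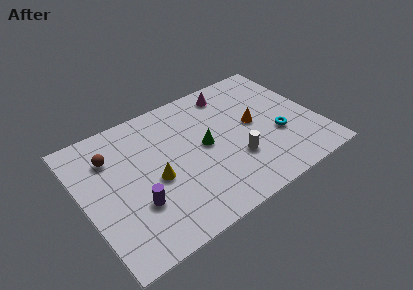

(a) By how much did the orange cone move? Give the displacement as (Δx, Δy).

(-0.5, -1.7)

From the two frames, the orange cone sits at roughly (10.0, 6.3) before and (9.5, 4.6) after.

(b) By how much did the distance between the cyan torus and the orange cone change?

-0.7

Before: roughly 2.5 units apart; after: 1.8. That's 0.7 units closer together.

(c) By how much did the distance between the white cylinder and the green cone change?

+0.3

Before: roughly 1.9 units apart; after: 2.2. That's 0.3 units further apart.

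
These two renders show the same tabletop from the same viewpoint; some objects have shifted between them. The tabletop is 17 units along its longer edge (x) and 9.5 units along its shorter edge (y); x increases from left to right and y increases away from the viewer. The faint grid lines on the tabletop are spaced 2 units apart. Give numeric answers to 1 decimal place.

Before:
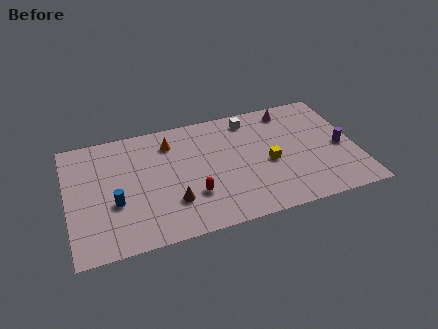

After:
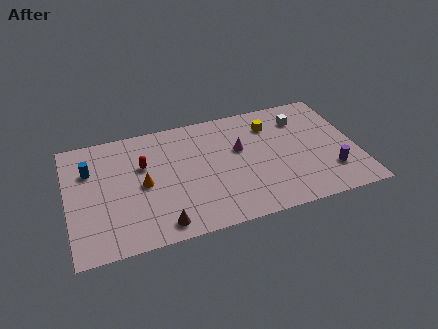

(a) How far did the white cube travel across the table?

3.1

The white cube moved from about (11.0, 8.1) to (14.0, 7.3), a distance of √(3.0² + 0.8²) ≈ 3.1.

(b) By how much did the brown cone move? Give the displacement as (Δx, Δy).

(-0.8, -1.5)

The brown cone was at about (6.0, 2.7) and moved to about (5.2, 1.2).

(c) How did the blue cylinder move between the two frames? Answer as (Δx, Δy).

(-1.3, 3.0)

The blue cylinder started near (2.7, 3.6) and ended near (1.4, 6.6).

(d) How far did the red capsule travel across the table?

4.2

The red capsule was near (7.2, 2.9) before and (4.5, 6.1) after, so it travelled √(2.7² + 3.2²) ≈ 4.2 units.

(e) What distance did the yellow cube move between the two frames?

3.1

From (11.8, 4.2) to (12.2, 7.3), the yellow cube covered √(0.4² + 3.1²) ≈ 3.1 units.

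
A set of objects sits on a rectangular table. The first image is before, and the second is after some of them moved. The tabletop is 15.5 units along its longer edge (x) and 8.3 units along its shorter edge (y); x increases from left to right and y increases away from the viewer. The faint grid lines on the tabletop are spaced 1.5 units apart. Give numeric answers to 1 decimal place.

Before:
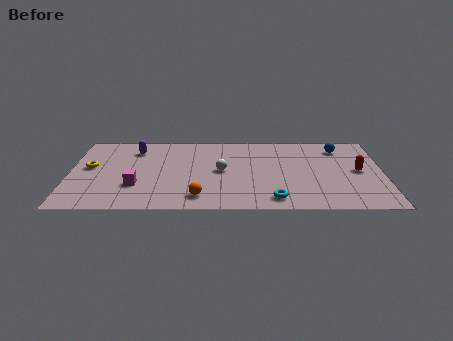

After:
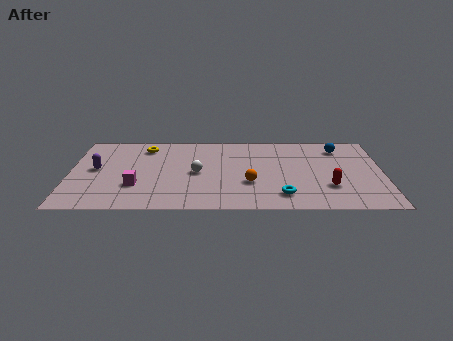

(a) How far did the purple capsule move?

2.8

From (3.2, 6.5) to (1.3, 4.4), the purple capsule covered √(1.9² + 2.1²) ≈ 2.8 units.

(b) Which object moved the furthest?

the yellow torus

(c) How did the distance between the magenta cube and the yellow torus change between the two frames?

+1.2

They were about 3.0 units apart before and 4.2 after — 1.2 units further apart.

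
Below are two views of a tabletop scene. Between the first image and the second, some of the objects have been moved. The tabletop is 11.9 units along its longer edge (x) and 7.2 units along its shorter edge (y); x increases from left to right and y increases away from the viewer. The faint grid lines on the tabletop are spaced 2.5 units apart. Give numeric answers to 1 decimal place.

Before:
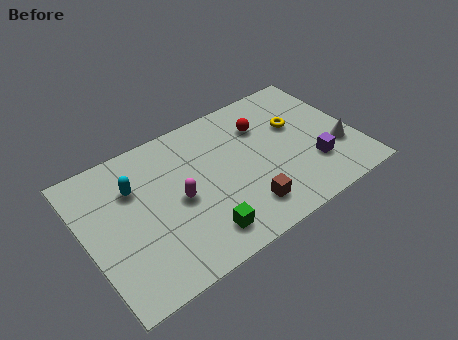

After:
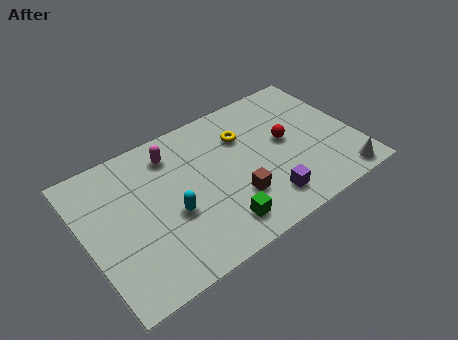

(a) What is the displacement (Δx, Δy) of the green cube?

(0.8, 0.0)

From the two frames, the green cube sits at roughly (4.6, 1.3) before and (5.4, 1.3) after.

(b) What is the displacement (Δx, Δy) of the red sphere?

(0.8, -1.3)

The red sphere started near (8.1, 5.2) and ended near (8.9, 3.9).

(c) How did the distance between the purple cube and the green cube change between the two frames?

-3.2

Before: roughly 5.3 units apart; after: 2.1. That's 3.2 units closer together.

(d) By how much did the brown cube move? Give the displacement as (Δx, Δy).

(-0.3, 0.7)

The brown cube started near (6.6, 1.5) and ended near (6.3, 2.2).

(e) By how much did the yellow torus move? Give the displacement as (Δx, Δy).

(-2.3, 0.6)

From the two frames, the yellow torus sits at roughly (9.5, 4.5) before and (7.2, 5.1) after.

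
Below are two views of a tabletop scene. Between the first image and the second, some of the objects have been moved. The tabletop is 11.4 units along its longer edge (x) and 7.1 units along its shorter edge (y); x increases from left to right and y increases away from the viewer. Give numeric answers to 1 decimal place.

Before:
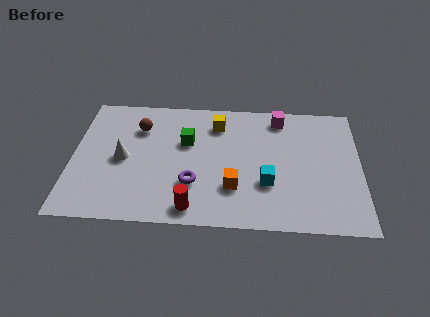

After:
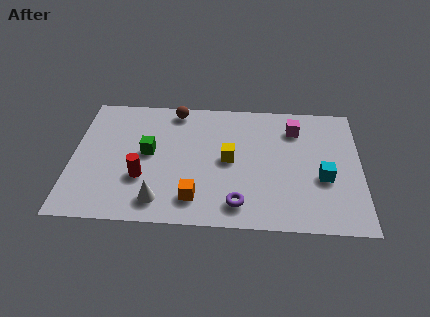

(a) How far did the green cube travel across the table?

1.7

From (4.5, 4.5) to (3.0, 3.8), the green cube covered √(1.5² + 0.7²) ≈ 1.7 units.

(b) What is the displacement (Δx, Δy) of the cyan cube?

(2.2, 0.4)

From the two frames, the cyan cube sits at roughly (7.7, 2.4) before and (9.9, 2.8) after.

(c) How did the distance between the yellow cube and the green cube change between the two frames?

+1.6

Before: roughly 1.6 units apart; after: 3.2. That's 1.6 units further apart.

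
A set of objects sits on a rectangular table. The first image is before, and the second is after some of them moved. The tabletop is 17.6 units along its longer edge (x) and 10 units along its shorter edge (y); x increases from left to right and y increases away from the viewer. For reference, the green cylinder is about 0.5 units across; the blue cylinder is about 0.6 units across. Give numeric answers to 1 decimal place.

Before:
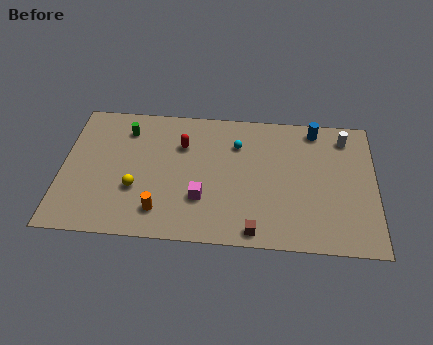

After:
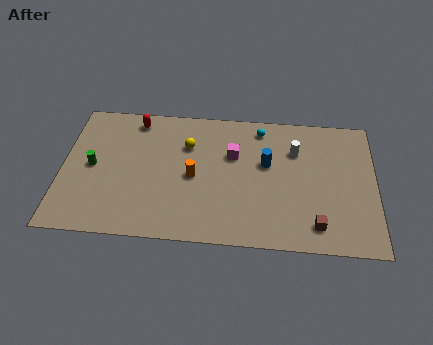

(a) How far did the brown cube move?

3.5

From (10.9, 1.0) to (14.3, 1.7), the brown cube covered √(3.4² + 0.7²) ≈ 3.5 units.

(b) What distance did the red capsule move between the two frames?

3.2

From (6.7, 7.0) to (4.0, 8.7), the red capsule covered √(2.7² + 1.7²) ≈ 3.2 units.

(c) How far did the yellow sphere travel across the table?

4.5

The yellow sphere moved from about (4.2, 3.5) to (7.0, 7.0), a distance of √(2.8² + 3.5²) ≈ 4.5.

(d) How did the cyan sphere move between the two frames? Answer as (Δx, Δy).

(1.3, 1.3)

From the two frames, the cyan sphere sits at roughly (9.8, 7.3) before and (11.1, 8.6) after.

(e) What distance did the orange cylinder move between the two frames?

3.2

The orange cylinder moved from about (5.6, 2.0) to (7.4, 4.7), a distance of √(1.8² + 2.7²) ≈ 3.2.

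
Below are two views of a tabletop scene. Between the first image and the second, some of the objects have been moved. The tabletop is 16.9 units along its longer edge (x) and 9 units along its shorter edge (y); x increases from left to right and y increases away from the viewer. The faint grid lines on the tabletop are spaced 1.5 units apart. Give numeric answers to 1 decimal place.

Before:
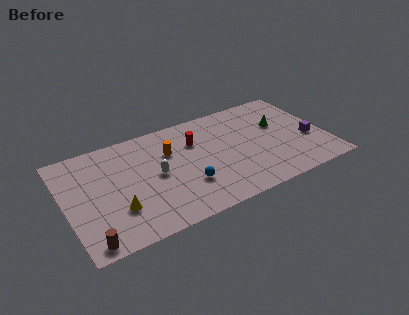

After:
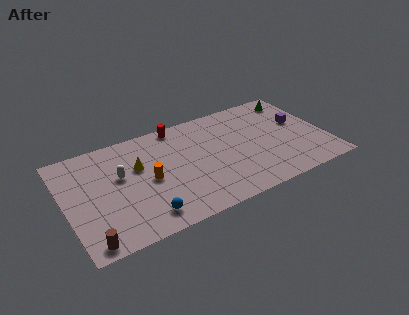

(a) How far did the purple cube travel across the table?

1.8

The purple cube was near (15.8, 3.5) before and (15.4, 5.3) after, so it travelled √(0.4² + 1.8²) ≈ 1.8 units.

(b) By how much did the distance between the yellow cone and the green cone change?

-0.5

Before: roughly 11.4 units apart; after: 10.9. That's 0.5 units closer together.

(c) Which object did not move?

the brown cylinder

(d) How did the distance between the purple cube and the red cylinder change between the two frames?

+0.5

They were about 7.7 units apart before and 8.2 after — 0.5 units further apart.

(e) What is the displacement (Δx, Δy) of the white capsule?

(-2.2, 0.9)

The white capsule was at about (5.8, 4.5) and moved to about (3.6, 5.4).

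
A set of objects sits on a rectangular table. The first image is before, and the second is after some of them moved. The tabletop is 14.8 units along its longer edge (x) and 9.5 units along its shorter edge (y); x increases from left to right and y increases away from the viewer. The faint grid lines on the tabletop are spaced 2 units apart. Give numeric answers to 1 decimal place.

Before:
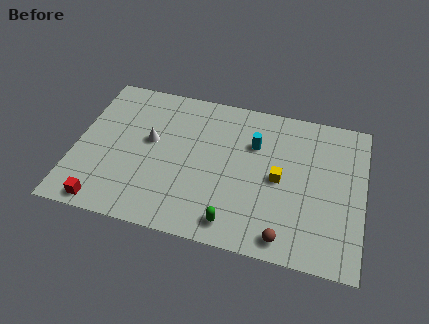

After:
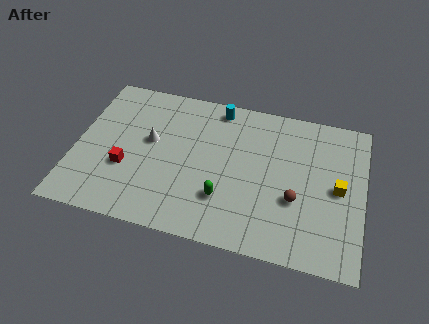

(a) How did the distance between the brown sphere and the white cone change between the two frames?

-0.6

They were about 8.4 units apart before and 7.8 after — 0.6 units closer together.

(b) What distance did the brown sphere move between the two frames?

2.4

The brown sphere moved from about (11.0, 1.1) to (11.4, 3.5), a distance of √(0.4² + 2.4²) ≈ 2.4.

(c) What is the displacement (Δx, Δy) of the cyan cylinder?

(-2.0, 1.9)

The cyan cylinder was at about (9.1, 6.5) and moved to about (7.1, 8.4).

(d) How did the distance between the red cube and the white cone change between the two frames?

-2.6

The distance was about 4.9 in the first image and 2.3 in the second, so they moved 2.6 units closer together.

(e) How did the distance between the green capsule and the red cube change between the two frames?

-1.5

Before: roughly 6.6 units apart; after: 5.1. That's 1.5 units closer together.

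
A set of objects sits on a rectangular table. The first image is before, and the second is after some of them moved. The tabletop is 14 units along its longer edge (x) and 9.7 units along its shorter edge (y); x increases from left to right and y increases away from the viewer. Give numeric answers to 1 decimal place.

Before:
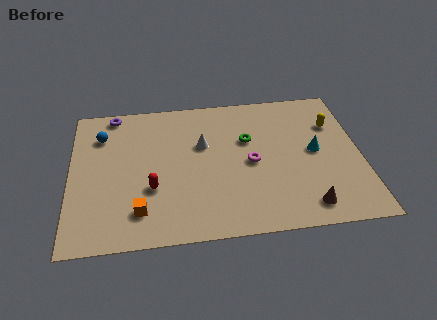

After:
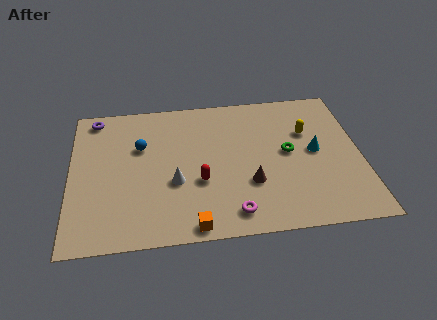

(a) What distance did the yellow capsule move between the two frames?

1.4

The yellow capsule moved from about (12.8, 6.8) to (11.5, 6.4), a distance of √(1.3² + 0.4²) ≈ 1.4.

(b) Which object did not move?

the cyan cone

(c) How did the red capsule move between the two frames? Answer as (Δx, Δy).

(2.3, 0.2)

The red capsule was at about (3.9, 3.4) and moved to about (6.2, 3.6).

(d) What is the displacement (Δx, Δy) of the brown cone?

(-2.6, 1.8)

From the two frames, the brown cone sits at roughly (11.2, 1.4) before and (8.6, 3.2) after.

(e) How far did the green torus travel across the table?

2.2

The green torus was near (8.6, 6.2) before and (10.5, 5.1) after, so it travelled √(1.9² + 1.1²) ≈ 2.2 units.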